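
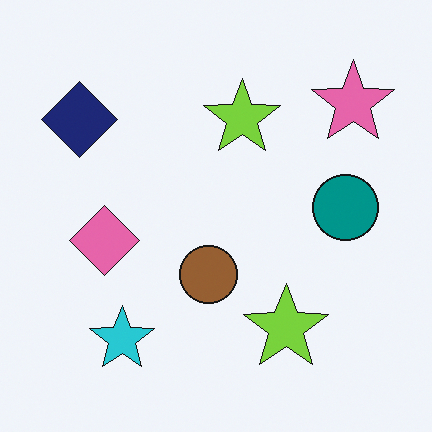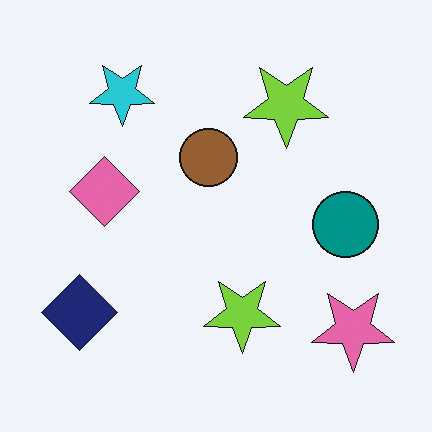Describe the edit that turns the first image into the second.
The image was flipped vertically (top ↔ bottom).

The cyan star is in the bottom-left of the first image and the top-left of the second — shapes on opposite sides of the horizontal midline have swapped in a mirror flip.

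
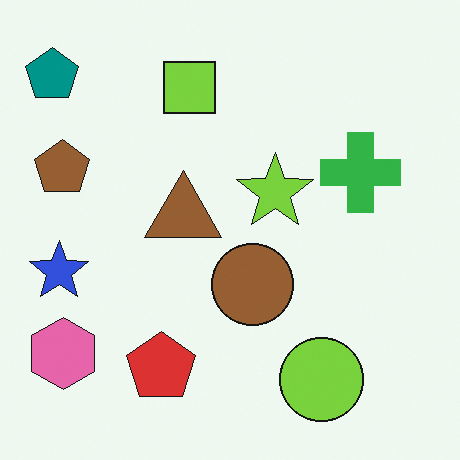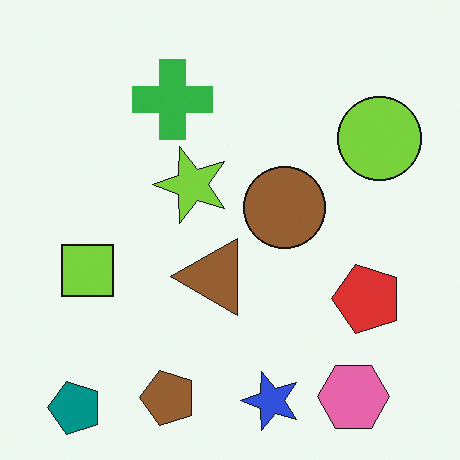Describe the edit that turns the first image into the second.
The second image is the first rotated 90° counter-clockwise.

The teal pentagon sits in the top-left of the first image and the bottom-left of the second — consistent with a whole-image 90° counter-clockwise rotation.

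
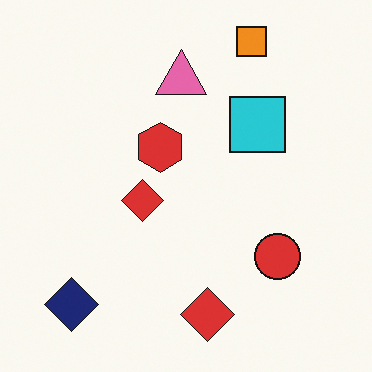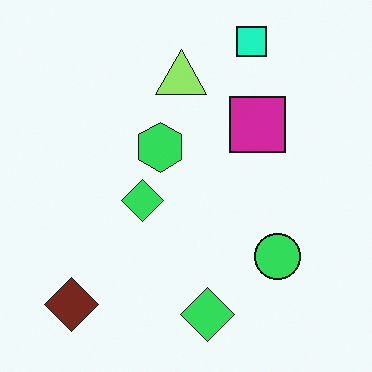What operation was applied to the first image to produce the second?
It was hue-shifted through roughly a third of the color wheel.

Every shape's color has rotated by the same amount around the hue wheel — a uniform hue shift.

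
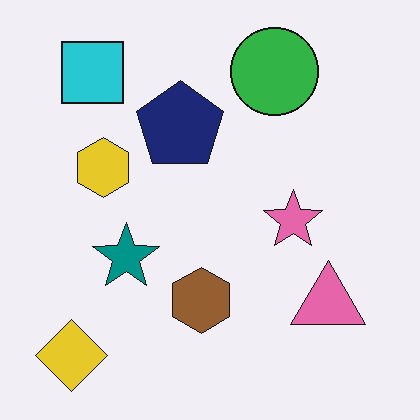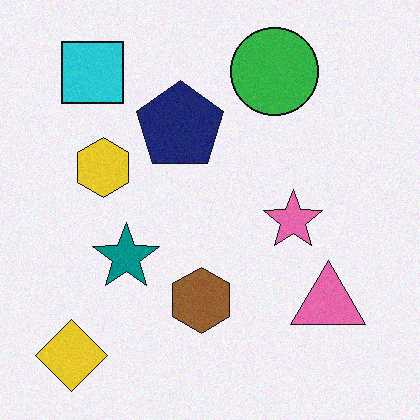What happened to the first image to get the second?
Degraded with light additive noise.

Random speckle covers the whole image, including the flat background.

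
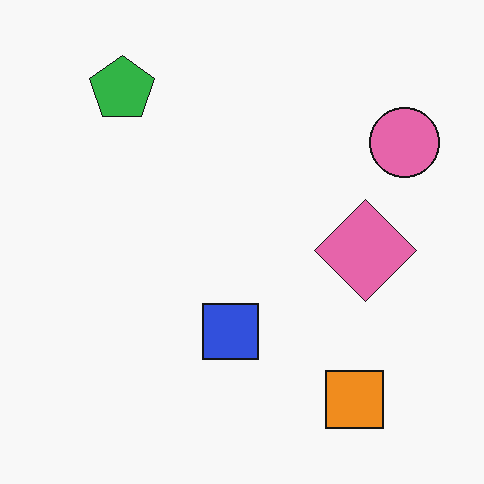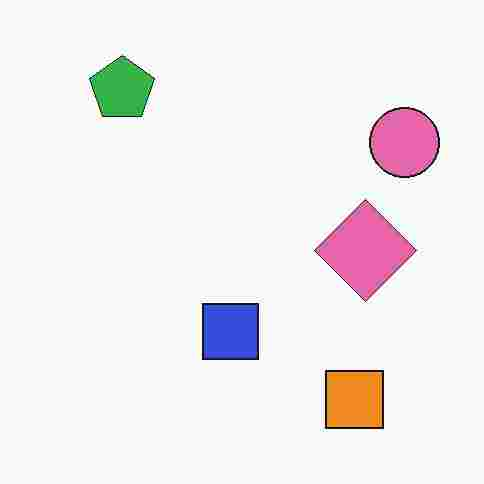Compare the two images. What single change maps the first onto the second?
The second image is the first heavily JPEG-compressed with obvious blocking artifacts.

Blocky 8×8 compression artifacts appear around shape edges and the flat background shows ringing — characteristic JPEG degradation.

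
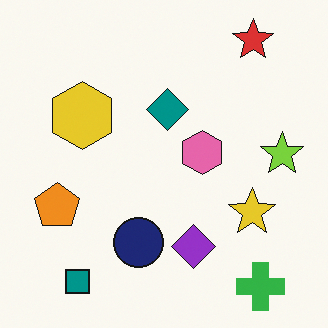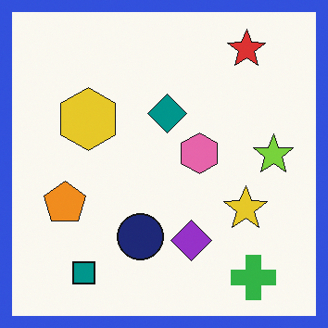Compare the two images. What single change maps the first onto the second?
Framed with a blue border.

A solid blue frame runs around the edge of the second image, with the content slightly shrunk inside it.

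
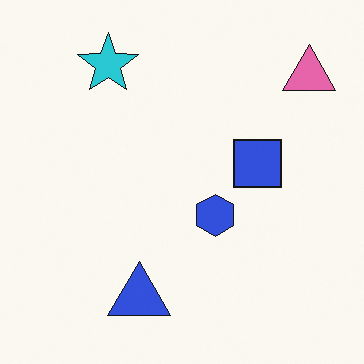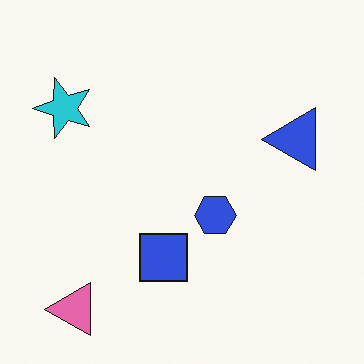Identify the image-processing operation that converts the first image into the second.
The transformation is: transposed (reflected across the top-left ↔ bottom-right diagonal).

Shapes have swapped their row and column positions — what was in the top-right is now in the bottom-left — a diagonal reflection.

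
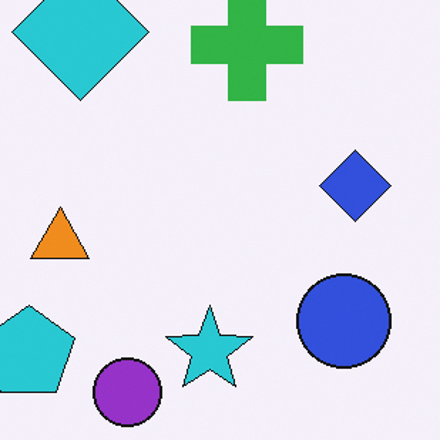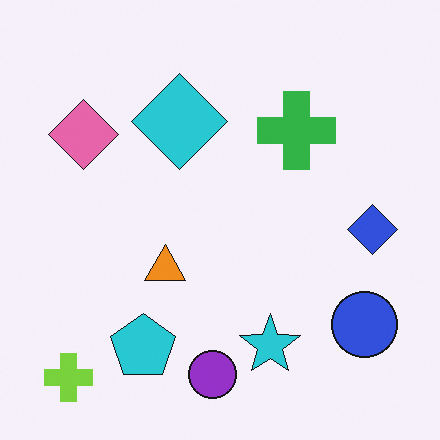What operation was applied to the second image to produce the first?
The image was cropped to a modestly smaller region and rescaled.

The visible shapes are larger and the field of view is narrower; shapes near the original edges may be partly or wholly outside the frame — a crop-and-rescale.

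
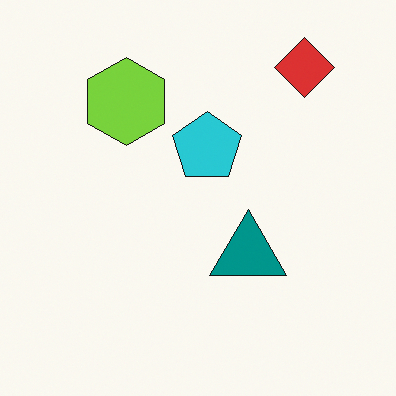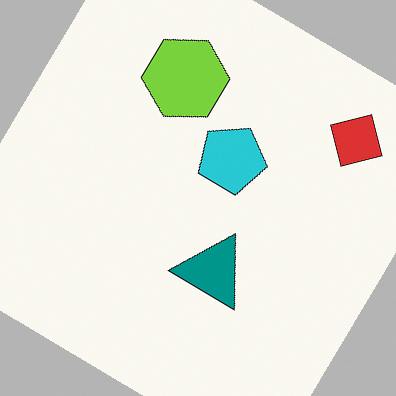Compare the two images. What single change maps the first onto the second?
It was rotated clockwise by a large amount — several tens of degrees.

Every shape is tilted by the same angle and the image corners show triangular fill wedges — a whole-image rotation by a non-right angle.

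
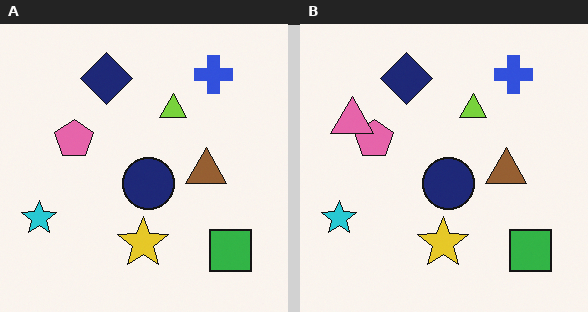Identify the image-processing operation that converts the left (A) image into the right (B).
The right (B) image is the left (A) overlaid with an additional pink triangle.

A pink triangle appears in the right (B) image that is absent from the left (A).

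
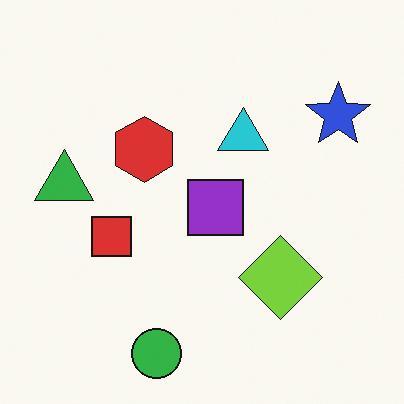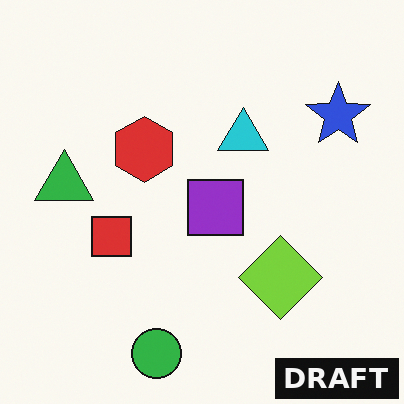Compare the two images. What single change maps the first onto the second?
The image was watermarked with the text "DRAFT" in the lower-right corner.

A dark label reading "DRAFT" appears in the lower-right corner.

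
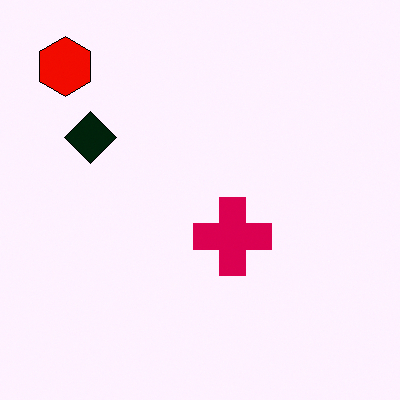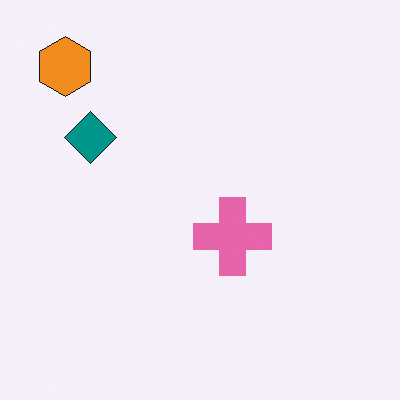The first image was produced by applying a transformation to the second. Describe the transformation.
The first image is the second given much higher contrast.

Tones are pushed away from mid-grey across the whole image — a global contrast change.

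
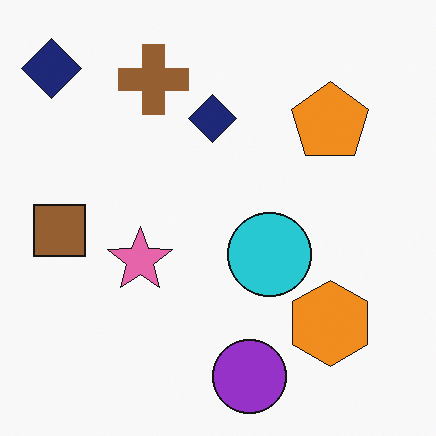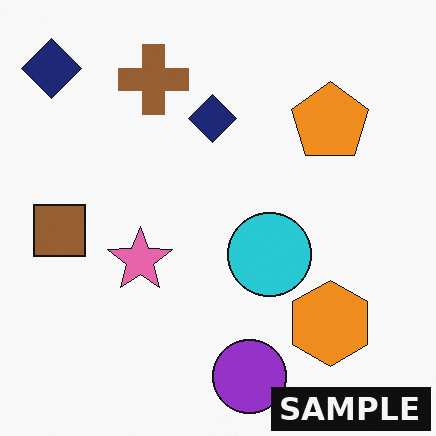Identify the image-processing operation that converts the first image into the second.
It was watermarked with the text "SAMPLE" in the lower-right corner.

A dark label reading "SAMPLE" appears in the lower-right corner.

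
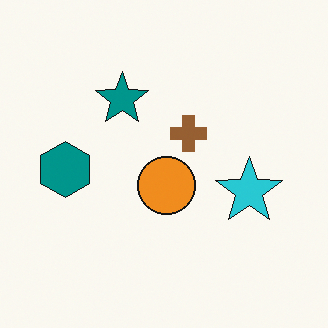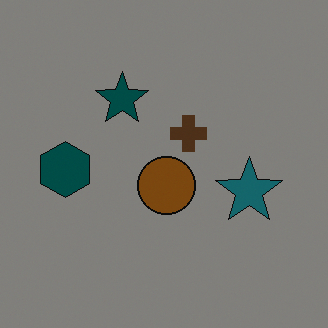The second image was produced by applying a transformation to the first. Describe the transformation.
The transformation is: darkened a lot.

Every pixel — background and shapes alike — is uniformly darkened.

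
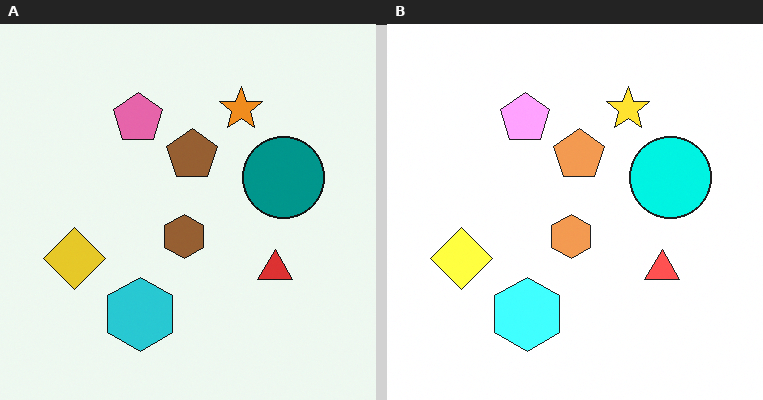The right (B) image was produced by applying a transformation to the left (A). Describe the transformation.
This is the original image noticeably brightened.

Every pixel — background and shapes alike — is uniformly brightened.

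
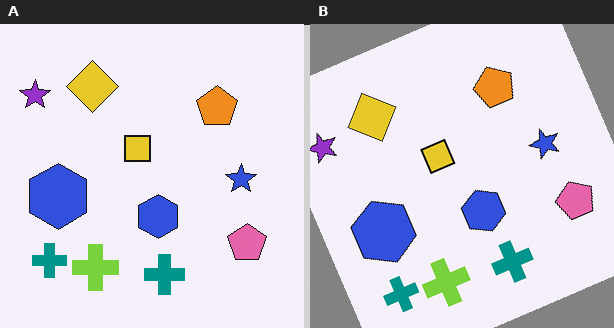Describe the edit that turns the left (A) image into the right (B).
This is the original image rotated counter-clockwise by a clearly visible amount.

Every shape is tilted by the same angle and the image corners show triangular fill wedges — a whole-image rotation by a non-right angle.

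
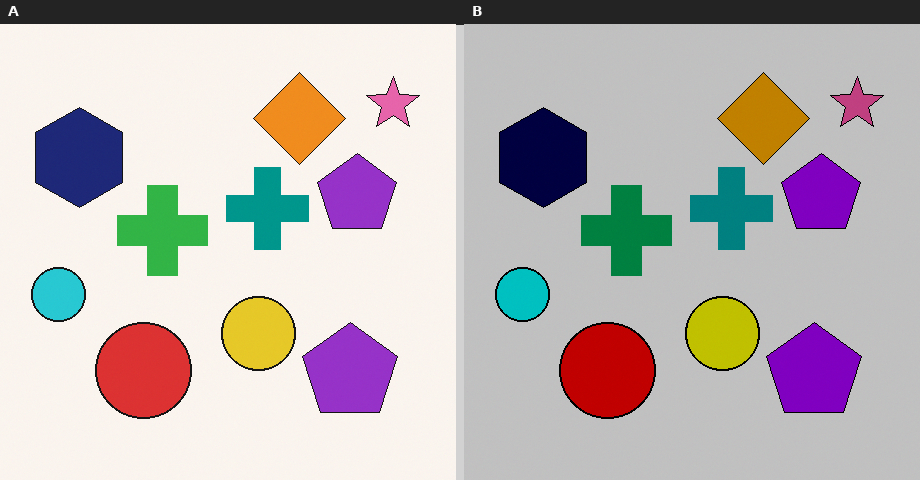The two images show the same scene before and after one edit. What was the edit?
The image was aggressively posterized.

Each flat color has snapped to a coarser quantized level — most visibly, the near-white background has dropped to a flat grey.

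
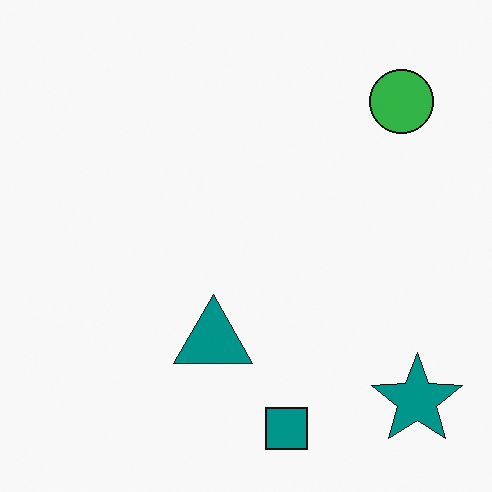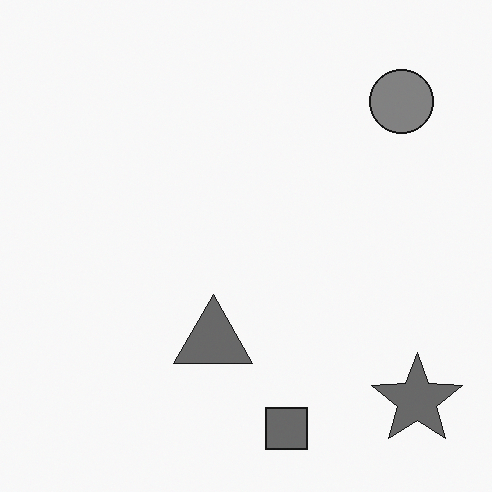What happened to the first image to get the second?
The image was converted to grayscale.

All color is removed — every shape is now a shade of grey.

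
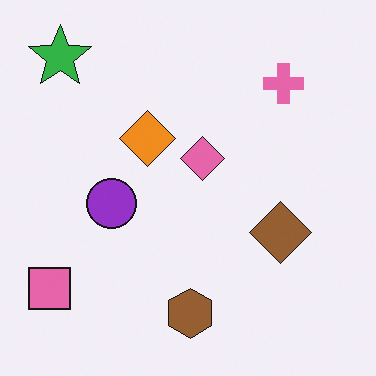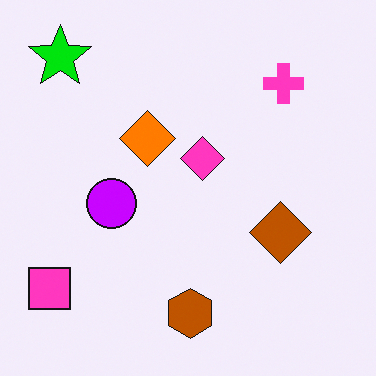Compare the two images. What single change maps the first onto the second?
Made much more vivid (saturation change).

All colors are more vivid — a global saturation change.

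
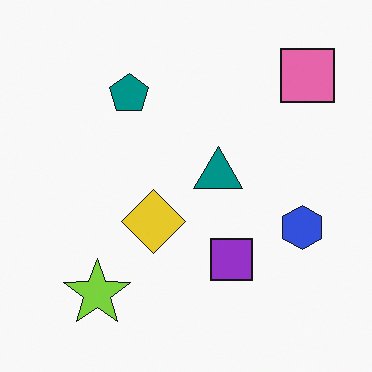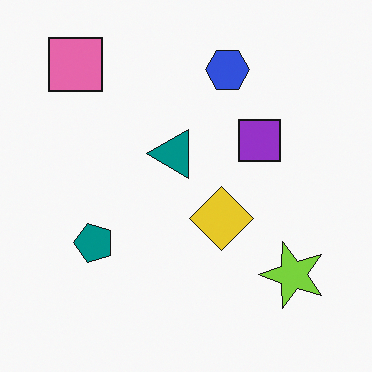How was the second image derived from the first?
The transformation is: rotated 90° counter-clockwise.

The pink square sits in the top-right of the first image and the top-left of the second — consistent with a whole-image 90° counter-clockwise rotation.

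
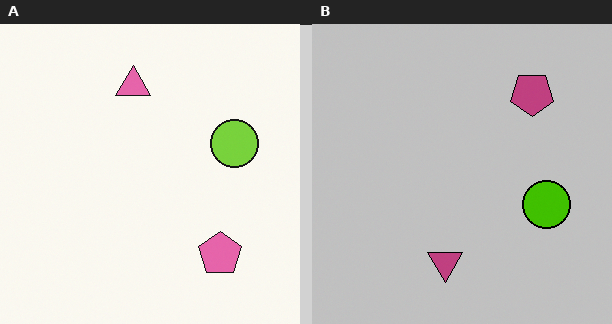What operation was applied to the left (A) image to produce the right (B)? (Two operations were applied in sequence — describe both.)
This is the original image aggressively posterized, then flipped vertically (top ↔ bottom).

Each flat color has snapped to a coarser quantized level — most visibly, the near-white background has dropped to a flat grey. The pink triangle is in the top of the left (A) image and the bottom of the right (B) — shapes on opposite sides of the horizontal midline have swapped in a mirror flip.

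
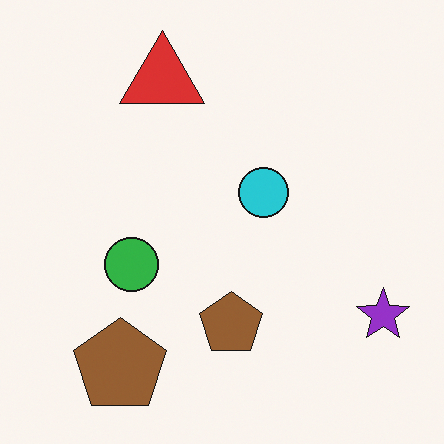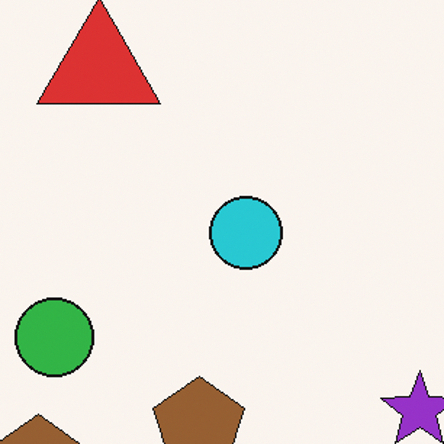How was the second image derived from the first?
The transformation is: cropped slightly and scaled back up.

The visible shapes are larger and the field of view is narrower; shapes near the original edges may be partly or wholly outside the frame — a crop-and-rescale.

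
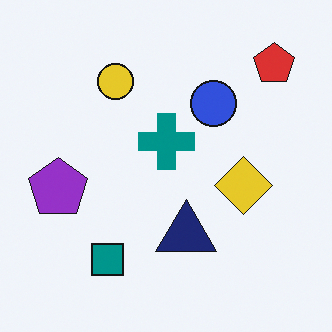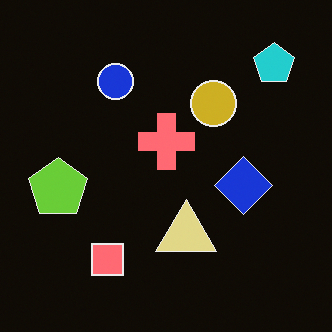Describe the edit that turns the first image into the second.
This is the original image color-inverted (negative).

The light background has become dark and every shape's color is its complement — a photographic negative.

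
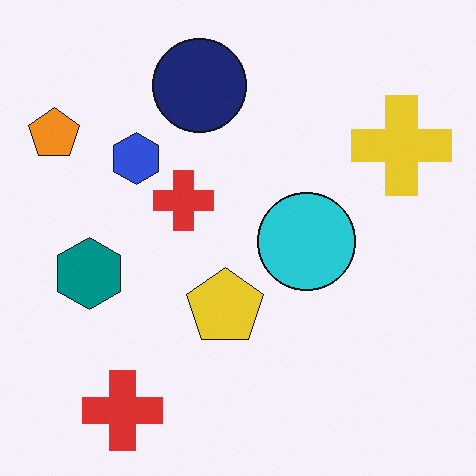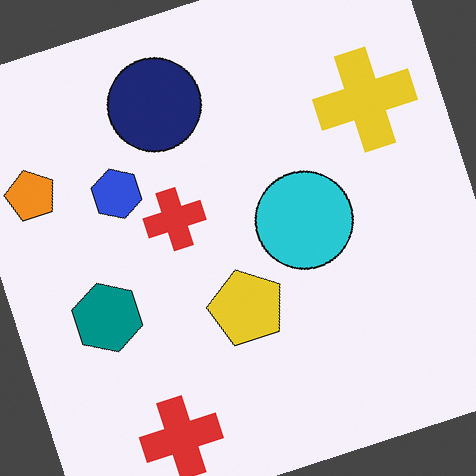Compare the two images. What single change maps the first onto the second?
The image was rotated counter-clockwise by a clearly visible amount.

Every shape is tilted by the same angle and the image corners show triangular fill wedges — a whole-image rotation by a non-right angle.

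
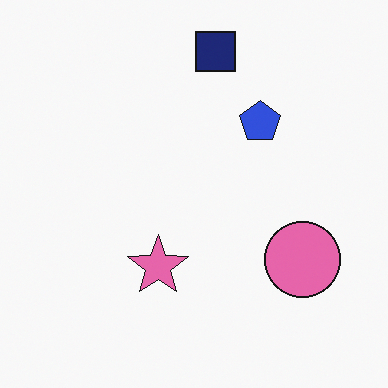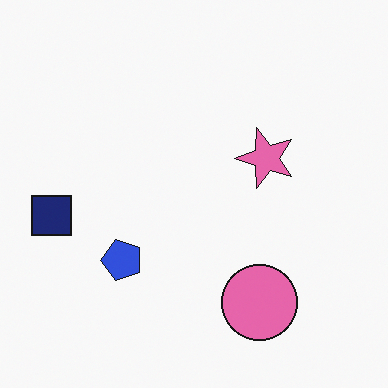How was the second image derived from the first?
It was transposed (reflected across the top-left ↔ bottom-right diagonal).

Shapes have swapped their row and column positions — what was in the top-right is now in the bottom-left — a diagonal reflection.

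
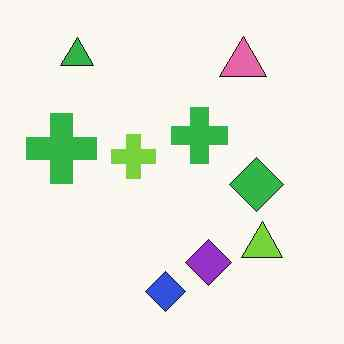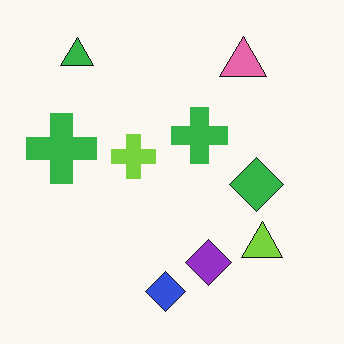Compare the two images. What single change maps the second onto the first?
The image was given moderate JPEG compression.

Blocky 8×8 compression artifacts appear around shape edges and the flat background shows ringing — characteristic JPEG degradation.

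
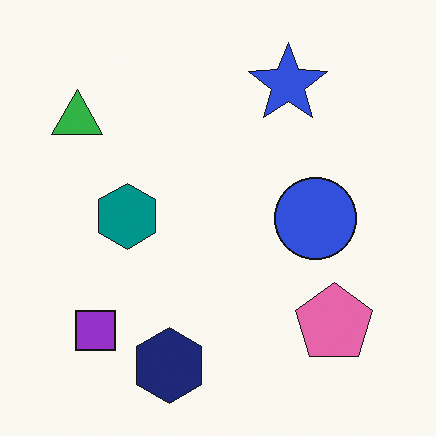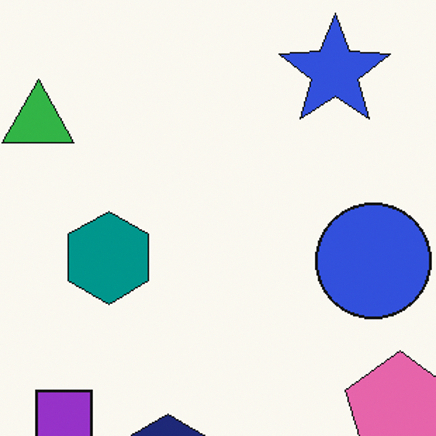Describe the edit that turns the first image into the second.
The second image is the first cropped slightly and scaled back up.

The visible shapes are larger and the field of view is narrower; shapes near the original edges may be partly or wholly outside the frame — a crop-and-rescale.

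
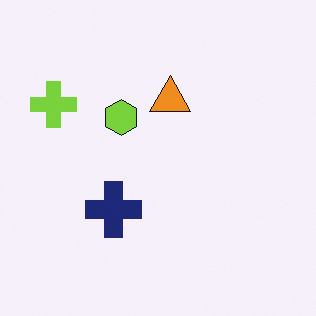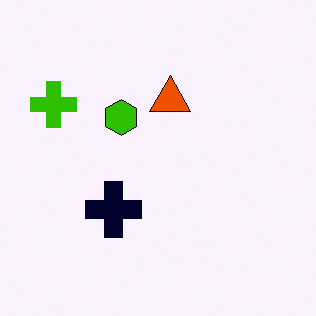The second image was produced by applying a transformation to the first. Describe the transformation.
This is the original image boosted in contrast.

Tones are pushed away from mid-grey across the whole image — a global contrast change.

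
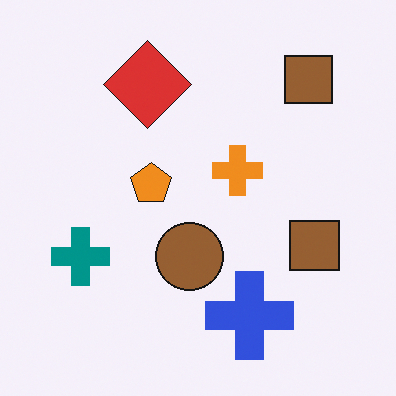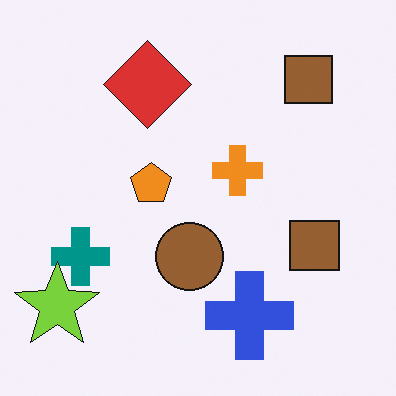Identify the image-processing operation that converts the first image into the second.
The image was overlaid with an additional lime star.

A lime star appears in the second image that is absent from the first.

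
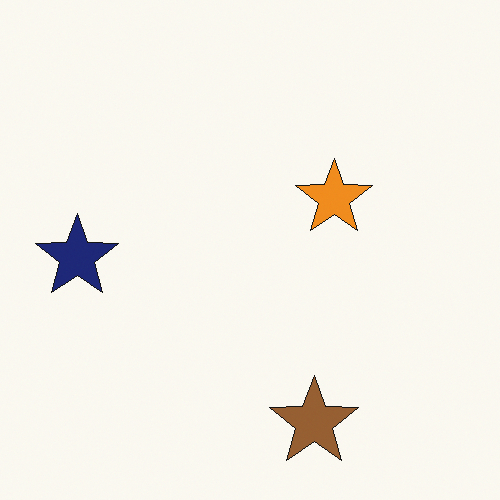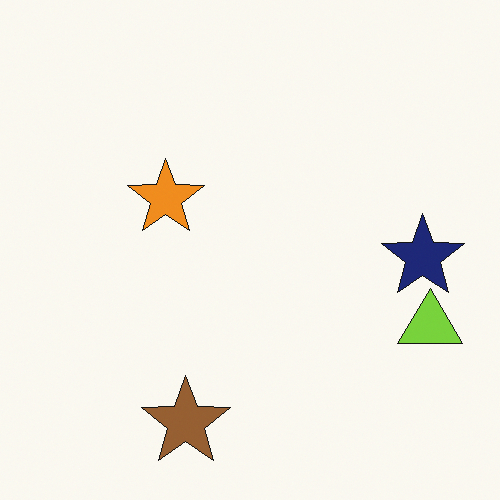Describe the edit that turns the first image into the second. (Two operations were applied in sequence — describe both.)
Flipped horizontally (left ↔ right), then overlaid with an additional lime triangle.

The navy star is in the left of the first image and the right of the second — shapes on opposite sides of the vertical midline have swapped in a mirror flip. A lime triangle appears in the second image that is absent from the first.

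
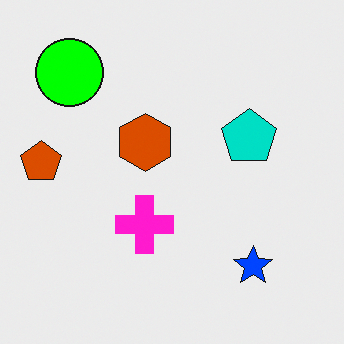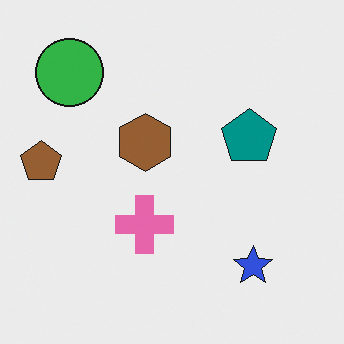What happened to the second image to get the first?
It was heavily oversaturated.

All colors are more vivid — a global saturation change.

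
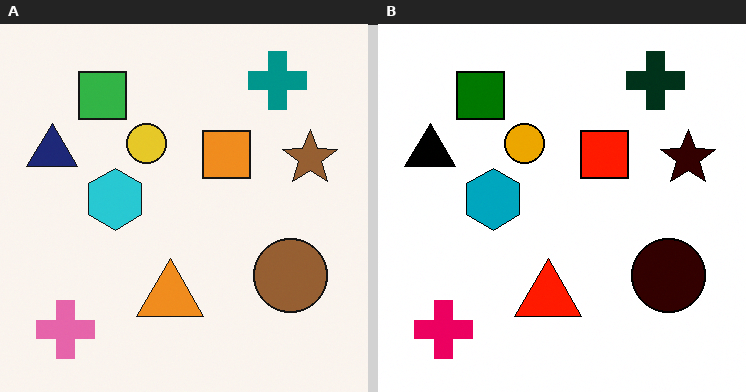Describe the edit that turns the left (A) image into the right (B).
The right (B) image is the left (A) boosted in contrast.

Tones are pushed away from mid-grey across the whole image — a global contrast change.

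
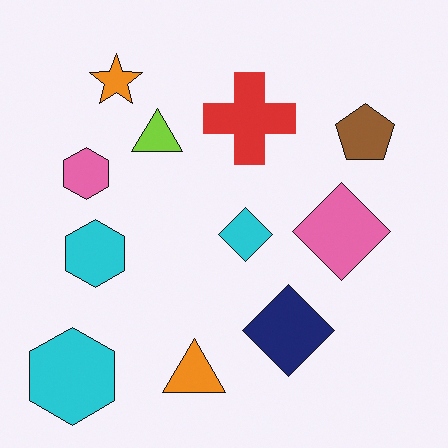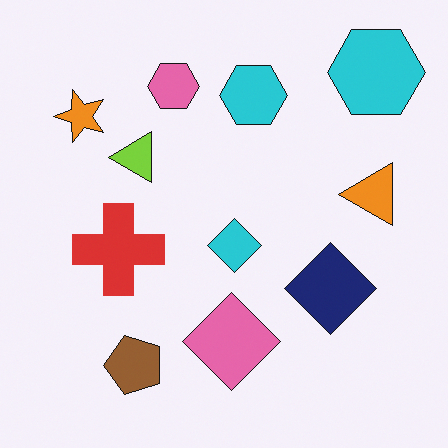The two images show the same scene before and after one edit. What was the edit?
Transposed (reflected across the top-left ↔ bottom-right diagonal).

Shapes have swapped their row and column positions — what was in the top-right is now in the bottom-left — a diagonal reflection.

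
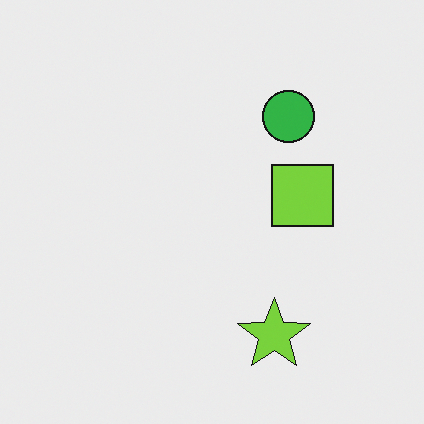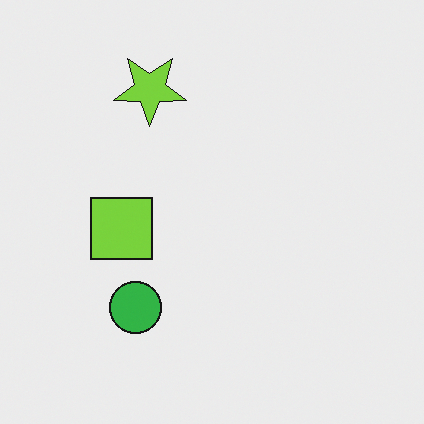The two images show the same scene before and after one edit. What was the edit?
The image was rotated 180°.

The lime star sits in the bottom of the first image and the top of the second — consistent with a whole-image 180° rotation.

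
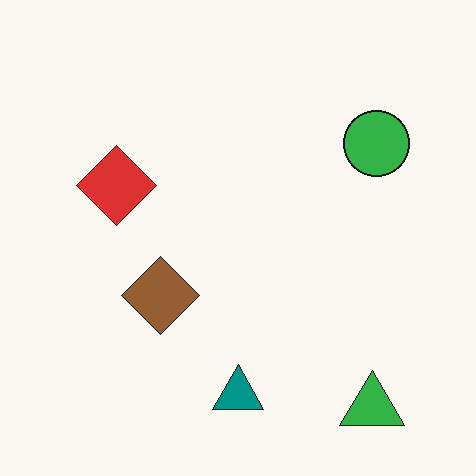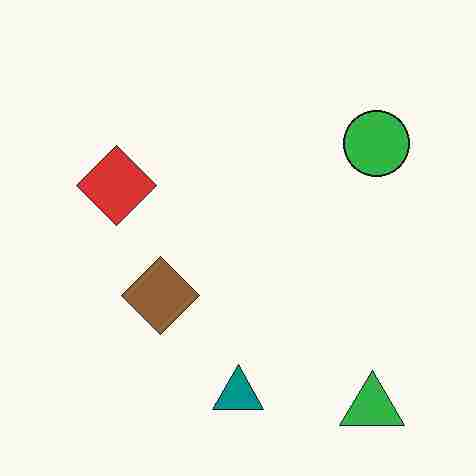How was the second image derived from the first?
The image was heavily JPEG-compressed with obvious blocking artifacts.

Blocky 8×8 compression artifacts appear around shape edges and the flat background shows ringing — characteristic JPEG degradation.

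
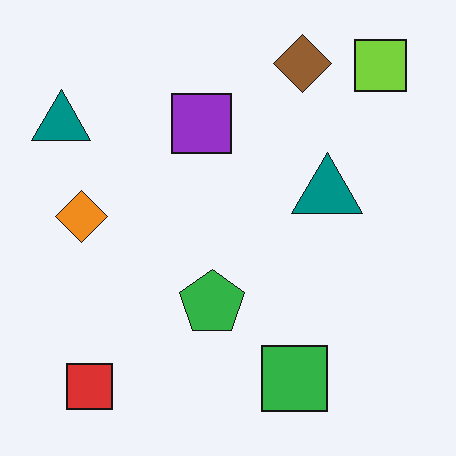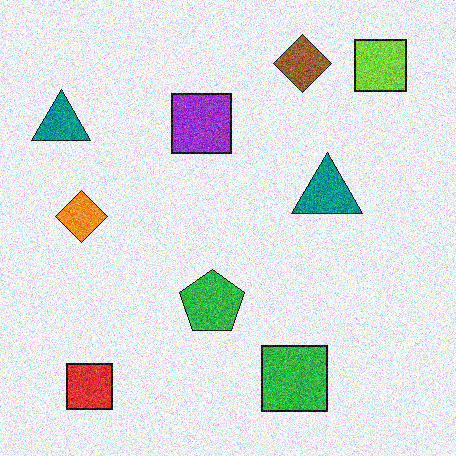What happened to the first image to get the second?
The transformation is: degraded with strong gaussian noise.

Random speckle covers the whole image, including the flat background.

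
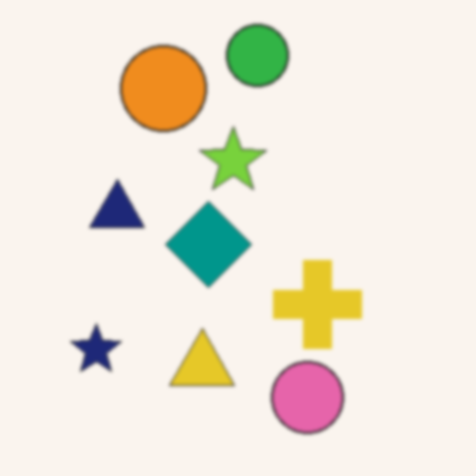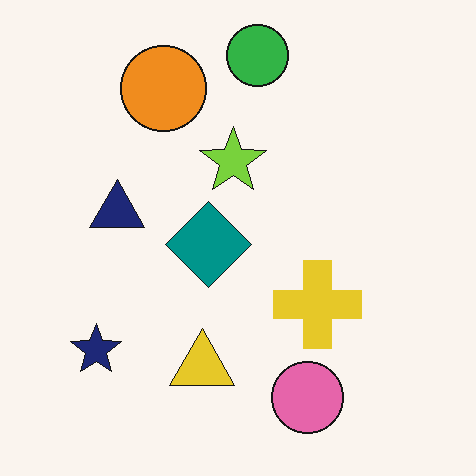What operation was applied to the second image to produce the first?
It was lightly blurred.

Shape edges and outlines are uniformly softened across the whole image.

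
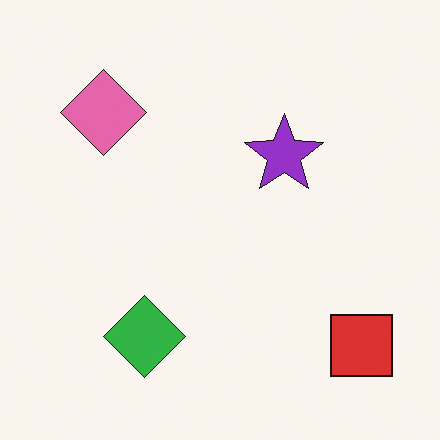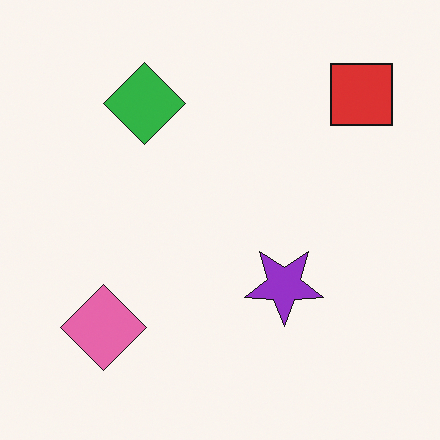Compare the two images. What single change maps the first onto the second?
The transformation is: flipped vertically (top ↔ bottom).

The red square is in the bottom-right of the first image and the top-right of the second — shapes on opposite sides of the horizontal midline have swapped in a mirror flip.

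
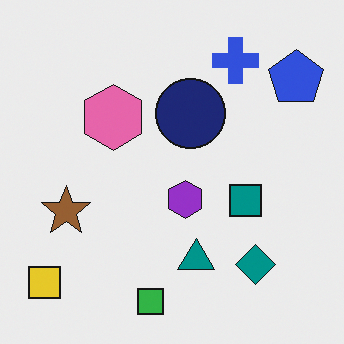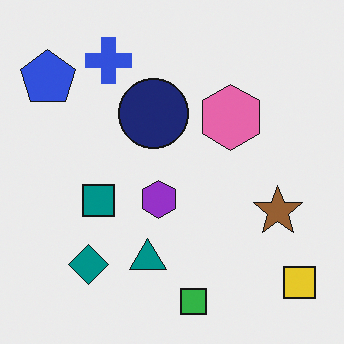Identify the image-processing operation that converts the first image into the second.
The image was flipped horizontally (left ↔ right).

The yellow square is in the bottom-left of the first image and the bottom-right of the second — shapes on opposite sides of the vertical midline have swapped in a mirror flip.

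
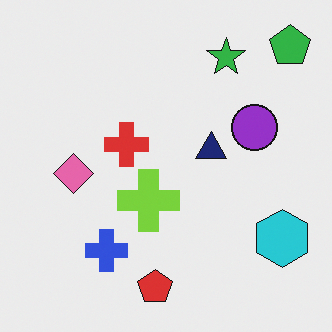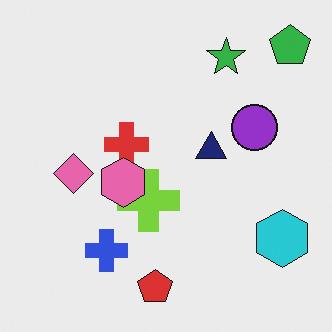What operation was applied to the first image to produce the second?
The image was overlaid with an additional pink hexagon.

A pink hexagon appears in the second image that is absent from the first.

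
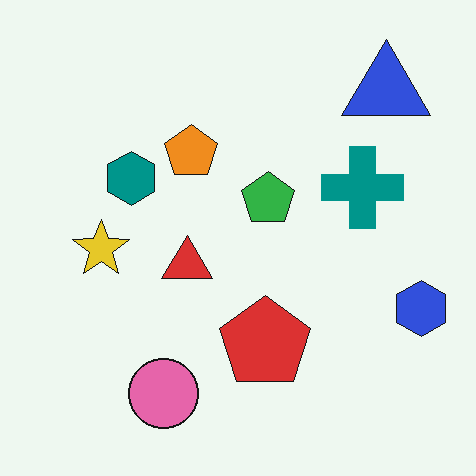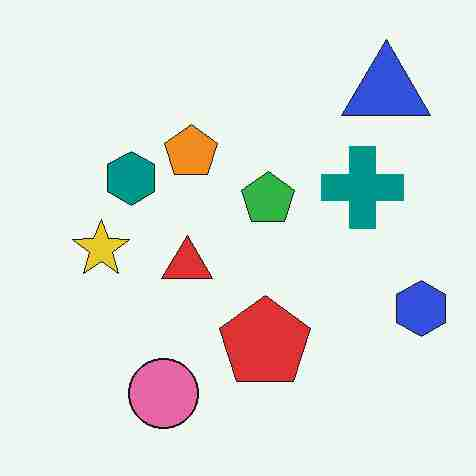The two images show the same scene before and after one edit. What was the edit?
It was degraded with heavy JPEG compression.

Blocky 8×8 compression artifacts appear around shape edges and the flat background shows ringing — characteristic JPEG degradation.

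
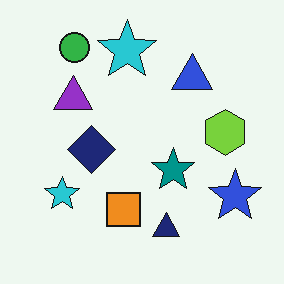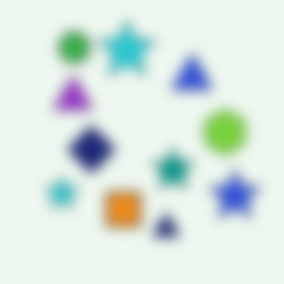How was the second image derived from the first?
Heavily blurred.

Shape edges and outlines are uniformly softened across the whole image.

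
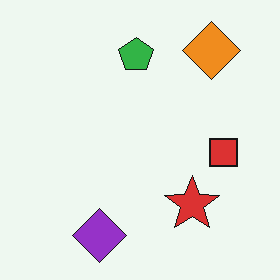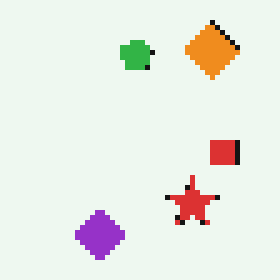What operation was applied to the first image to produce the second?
Mildly pixelated.

Shapes are reduced to large square blocks; fine edges and outlines are lost — a downscale-then-upscale (mosaic) effect.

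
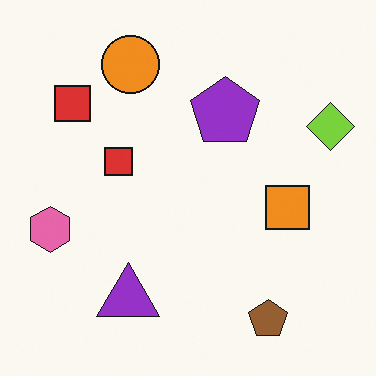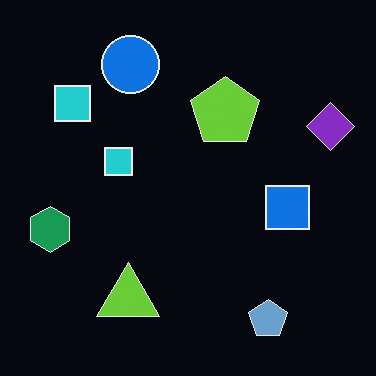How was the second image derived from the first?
Color-inverted (negative).

The light background has become dark and every shape's color is its complement — a photographic negative.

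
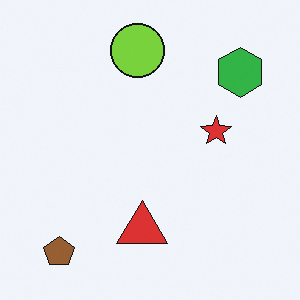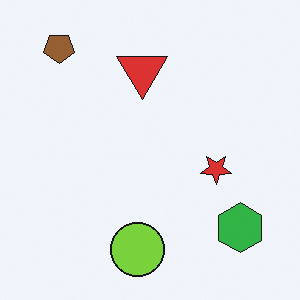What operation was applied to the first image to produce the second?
The transformation is: flipped vertically (top ↔ bottom).

The brown pentagon is in the bottom-left of the first image and the top-left of the second — shapes on opposite sides of the horizontal midline have swapped in a mirror flip.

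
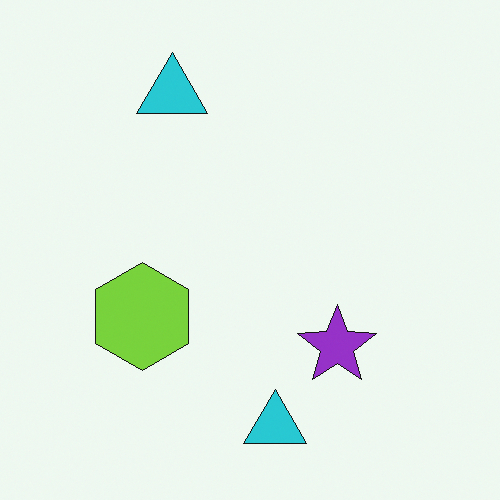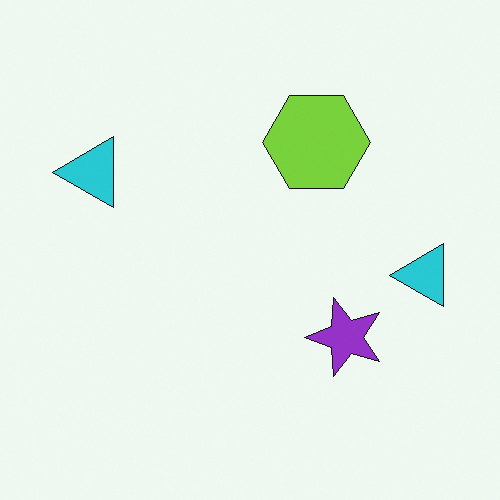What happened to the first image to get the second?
The image was transposed (reflected across the top-left ↔ bottom-right diagonal).

Shapes have swapped their row and column positions — what was in the top-right is now in the bottom-left — a diagonal reflection.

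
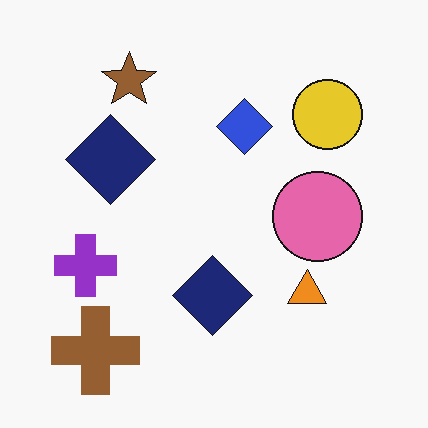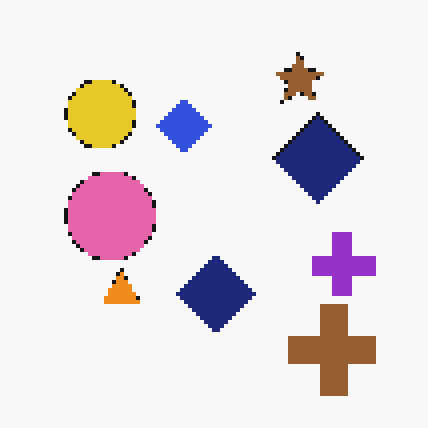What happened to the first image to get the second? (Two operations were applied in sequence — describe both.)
The image was lightly pixelated (a mild mosaic effect), then flipped horizontally (left ↔ right).

Shapes are reduced to large square blocks; fine edges and outlines are lost — a downscale-then-upscale (mosaic) effect. The purple cross is in the left of the first image and the right of the second — shapes on opposite sides of the vertical midline have swapped in a mirror flip.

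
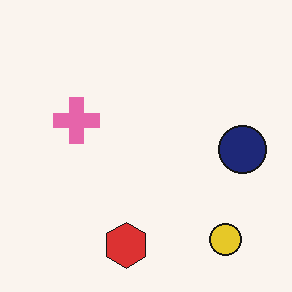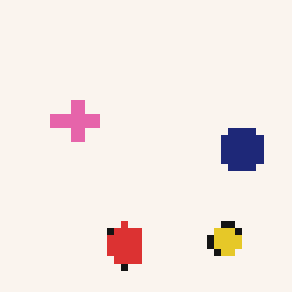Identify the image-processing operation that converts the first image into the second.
Moderately pixelated.

Shapes are reduced to large square blocks; fine edges and outlines are lost — a downscale-then-upscale (mosaic) effect.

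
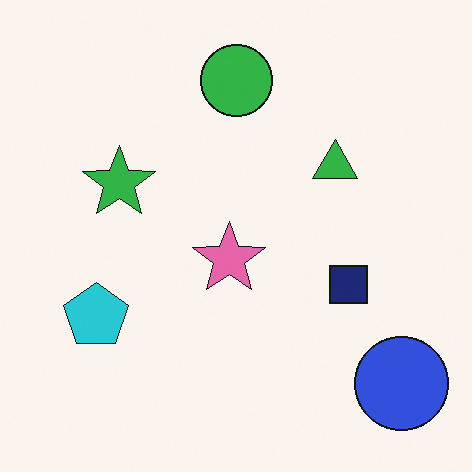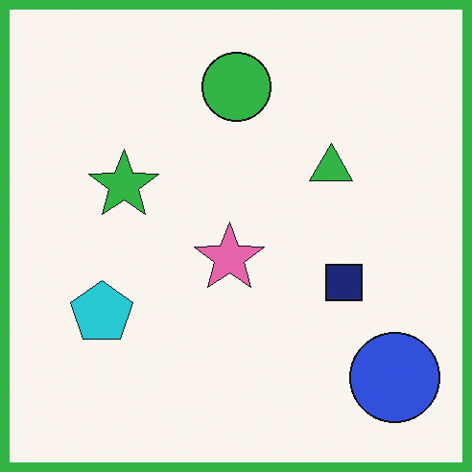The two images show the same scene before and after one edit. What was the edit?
The image was framed with a green border.

A solid green frame runs around the edge of the second image, with the content slightly shrunk inside it.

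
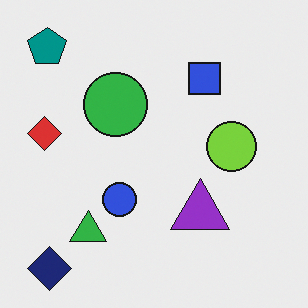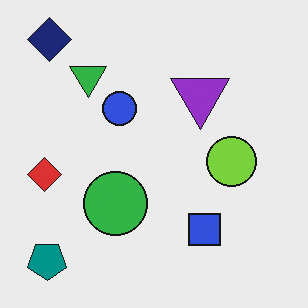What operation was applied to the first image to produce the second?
This is the original image flipped vertically (top ↔ bottom).

The navy diamond is in the bottom-left of the first image and the top-left of the second — shapes on opposite sides of the horizontal midline have swapped in a mirror flip.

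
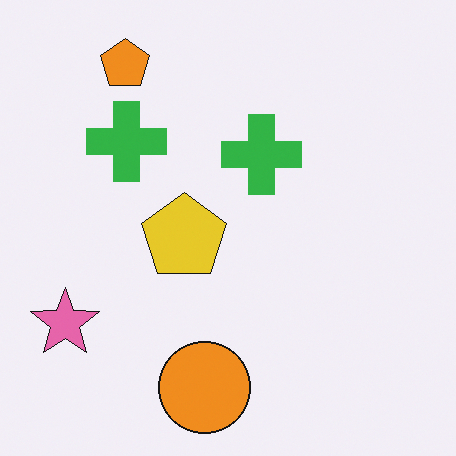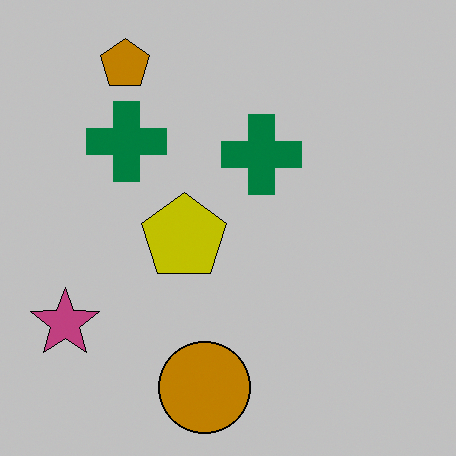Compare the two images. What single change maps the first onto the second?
The second image is the first aggressively posterized.

Each flat color has snapped to a coarser quantized level — most visibly, the near-white background has dropped to a flat grey.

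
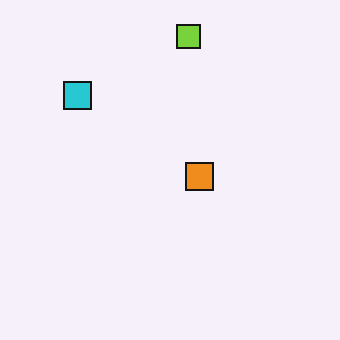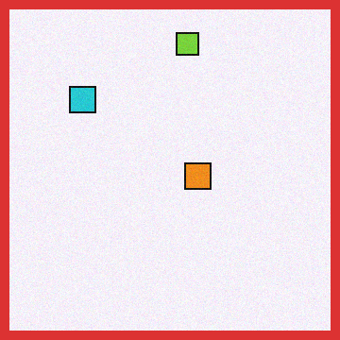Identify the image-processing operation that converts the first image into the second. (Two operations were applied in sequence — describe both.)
Degraded with light additive noise, then framed with a red border.

Random speckle covers the whole image, including the flat background. A solid red frame runs around the edge of the second image, with the content slightly shrunk inside it.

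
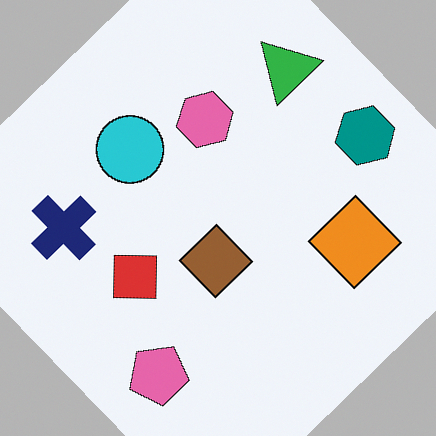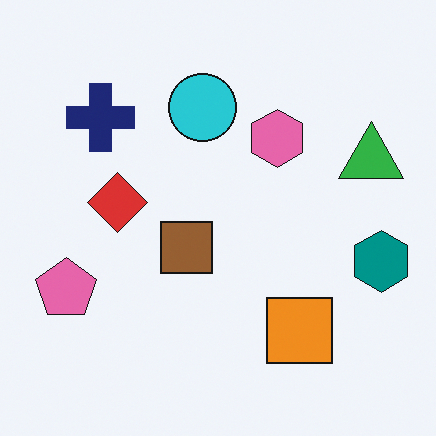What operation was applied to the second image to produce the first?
The transformation is: rotated counter-clockwise by a large amount — several tens of degrees.

Every shape is tilted by the same angle and the image corners show triangular fill wedges — a whole-image rotation by a non-right angle.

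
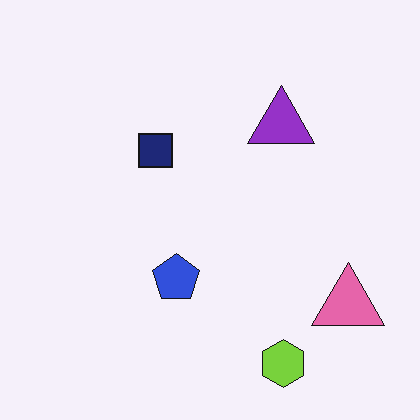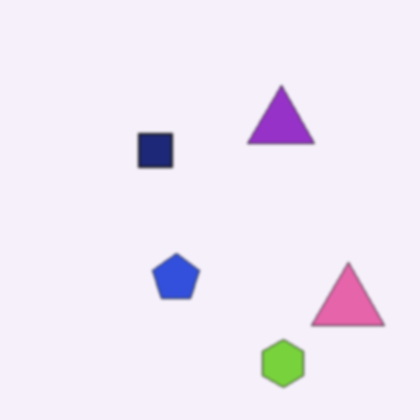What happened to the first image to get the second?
This is the original image given a subtle gaussian blur.

Shape edges and outlines are uniformly softened across the whole image.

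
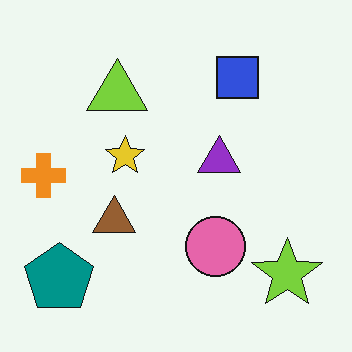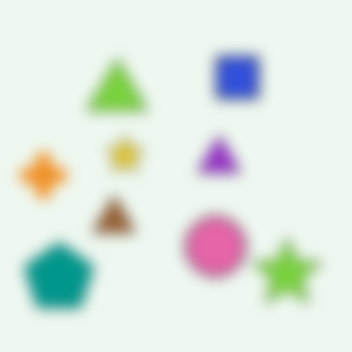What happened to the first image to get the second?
It was heavily blurred.

Shape edges and outlines are uniformly softened across the whole image.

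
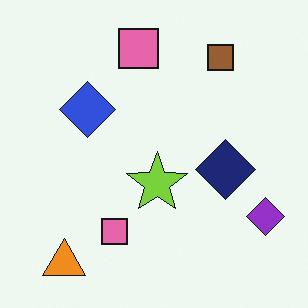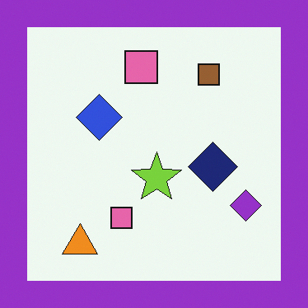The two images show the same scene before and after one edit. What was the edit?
The image was framed with a purple border.

A solid purple frame runs around the edge of the second image, with the content slightly shrunk inside it.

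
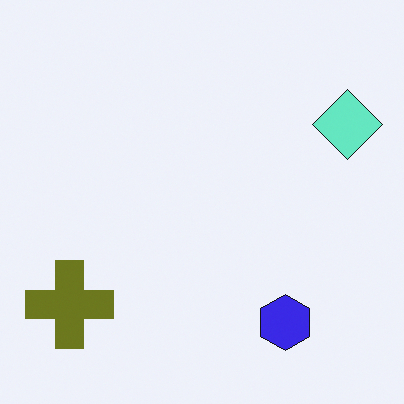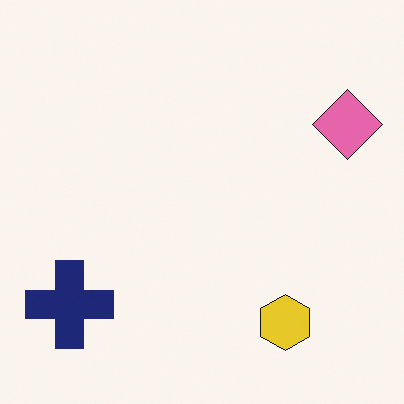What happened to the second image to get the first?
It was hue-shifted through roughly half the color wheel.

Every shape's color has rotated by the same amount around the hue wheel — a uniform hue shift.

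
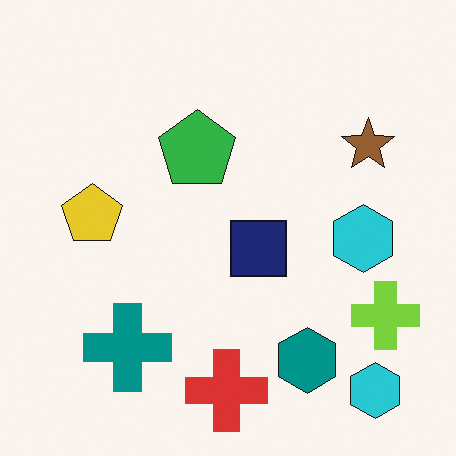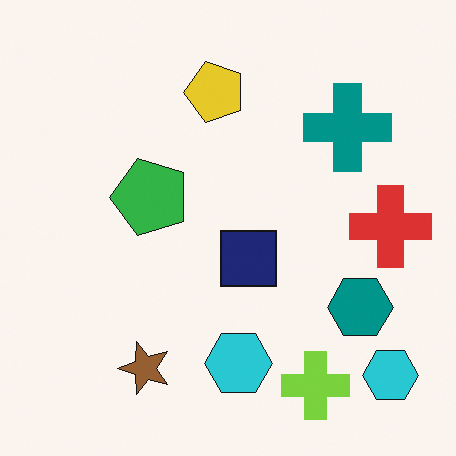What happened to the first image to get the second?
This is the original image transposed (reflected across the top-left ↔ bottom-right diagonal).

Shapes have swapped their row and column positions — what was in the top-right is now in the bottom-left — a diagonal reflection.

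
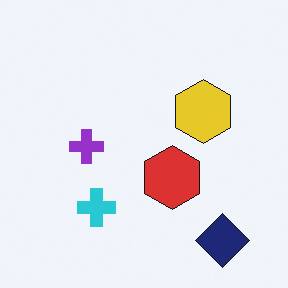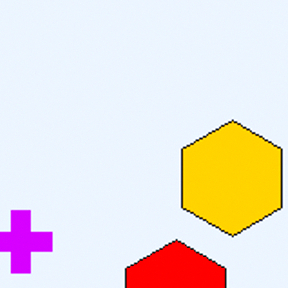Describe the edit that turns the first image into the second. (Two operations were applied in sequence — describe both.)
This is the original image cropped tightly and scaled back up, then made much more vivid (saturation change).

The visible shapes are larger and the field of view is narrower; shapes near the original edges may be partly or wholly outside the frame — a crop-and-rescale. All colors are more vivid — a global saturation change.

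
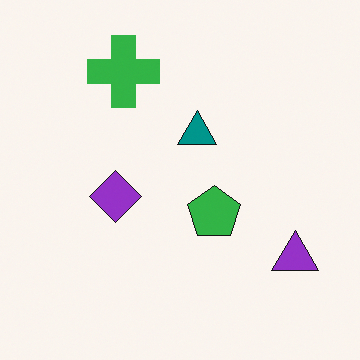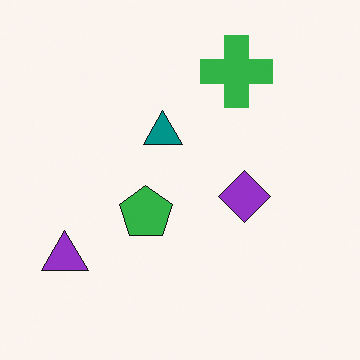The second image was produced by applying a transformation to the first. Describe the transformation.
The image was flipped horizontally (left ↔ right).

The purple triangle is in the bottom-right of the first image and the bottom-left of the second — shapes on opposite sides of the vertical midline have swapped in a mirror flip.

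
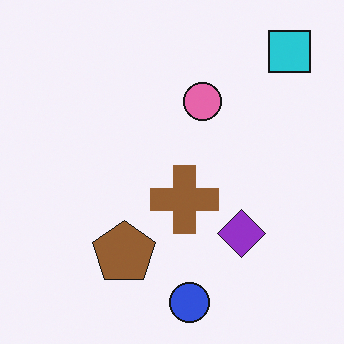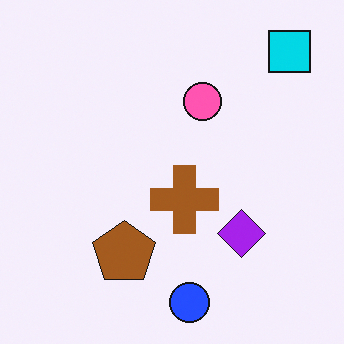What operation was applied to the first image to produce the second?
The transformation is: slightly oversaturated.

All colors are more vivid — a global saturation change.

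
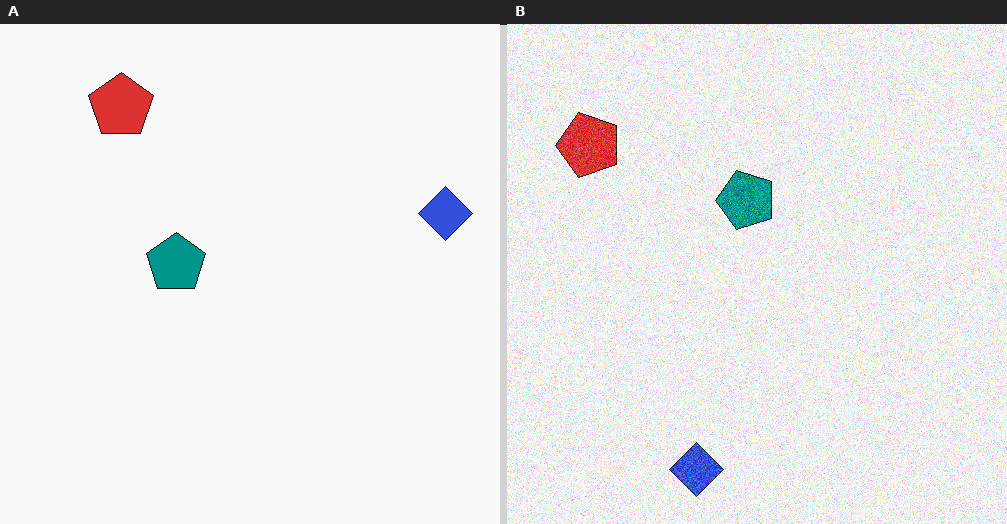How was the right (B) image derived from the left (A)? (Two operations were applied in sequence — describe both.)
The transformation is: degraded with a thick layer of grain, then transposed (reflected across the top-left ↔ bottom-right diagonal).

Random speckle covers the whole image, including the flat background. Shapes have swapped their row and column positions — what was in the top-right is now in the bottom-left — a diagonal reflection.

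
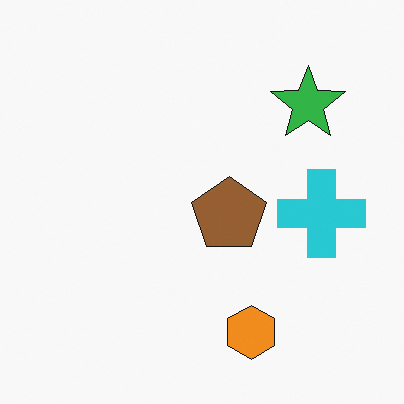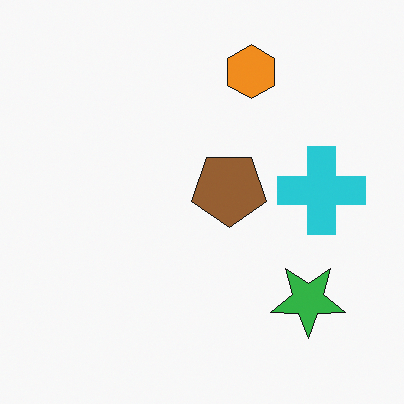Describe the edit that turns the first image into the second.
The transformation is: flipped vertically (top ↔ bottom).

The orange hexagon is in the bottom of the first image and the top of the second — shapes on opposite sides of the horizontal midline have swapped in a mirror flip.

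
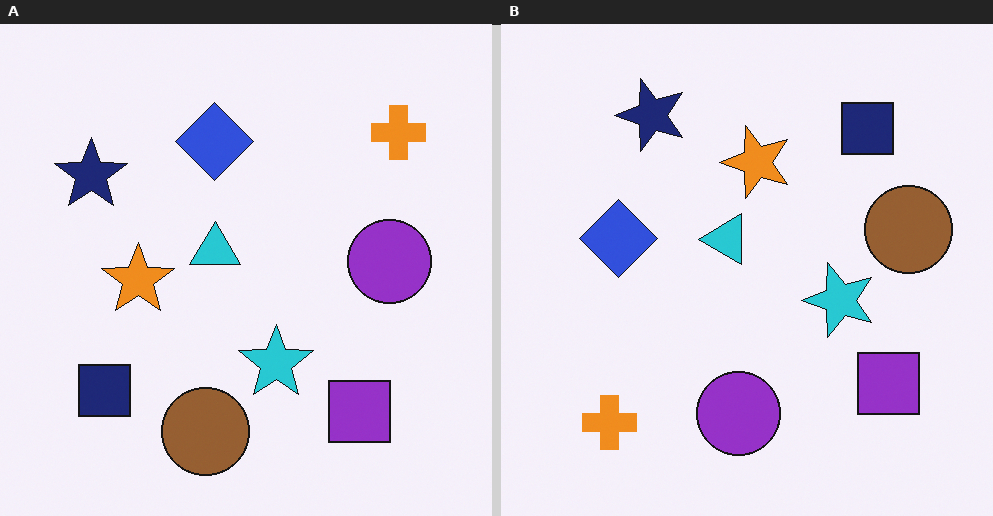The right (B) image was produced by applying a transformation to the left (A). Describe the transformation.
The image was transposed (reflected across the top-left ↔ bottom-right diagonal).

Shapes have swapped their row and column positions — what was in the top-right is now in the bottom-left — a diagonal reflection.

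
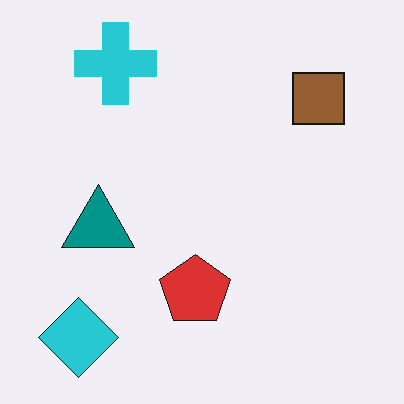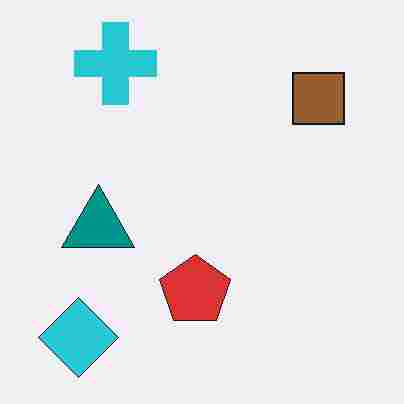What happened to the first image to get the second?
The image was degraded with heavy JPEG compression.

Blocky 8×8 compression artifacts appear around shape edges and the flat background shows ringing — characteristic JPEG degradation.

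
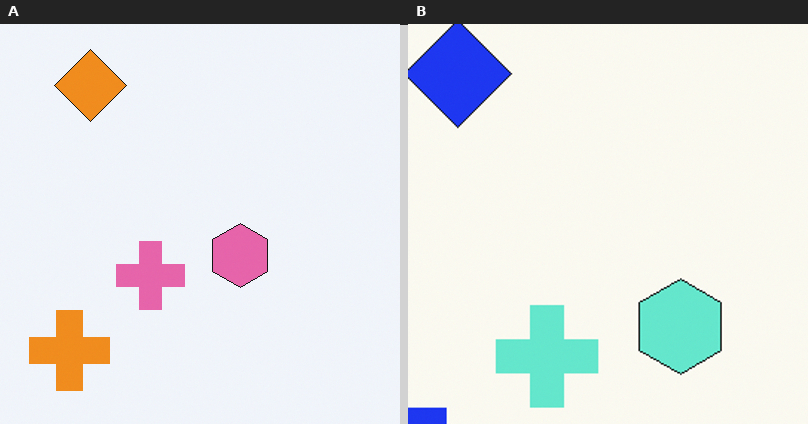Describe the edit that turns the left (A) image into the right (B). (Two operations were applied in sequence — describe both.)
The transformation is: hue-shifted by a large amount, then cropped to a modestly smaller region and rescaled.

Every shape's color has rotated by the same amount around the hue wheel — a uniform hue shift. The visible shapes are larger and the field of view is narrower; shapes near the original edges may be partly or wholly outside the frame — a crop-and-rescale.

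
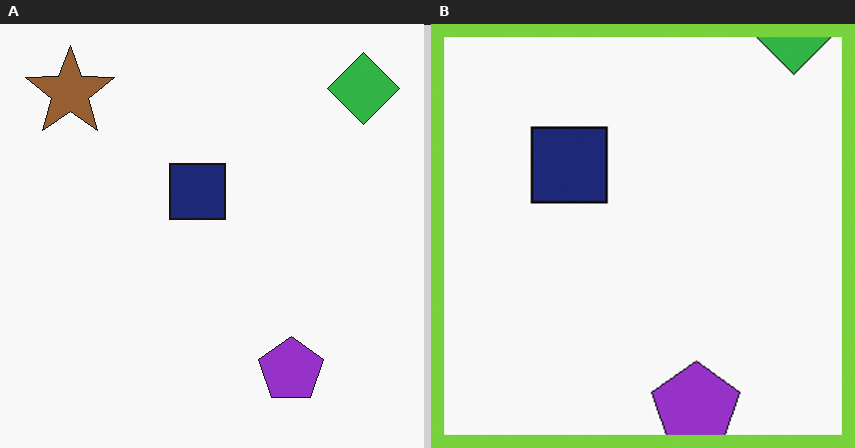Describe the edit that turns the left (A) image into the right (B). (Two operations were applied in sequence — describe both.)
This is the original image cropped to a modestly smaller region and rescaled, then framed with a lime border.

The visible shapes are larger and the field of view is narrower; shapes near the original edges may be partly or wholly outside the frame — a crop-and-rescale. A solid lime frame runs around the edge of the right (B) image, with the content slightly shrunk inside it.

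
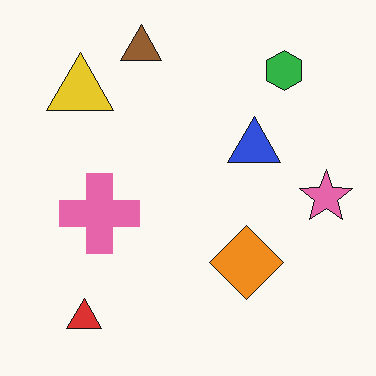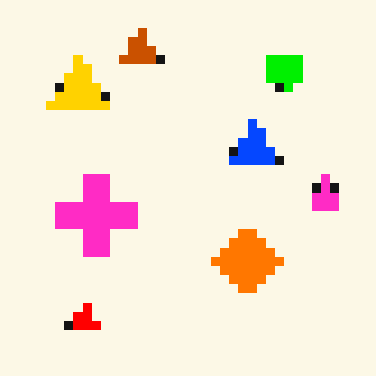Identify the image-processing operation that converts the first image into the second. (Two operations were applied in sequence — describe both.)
The image was heavily oversaturated, then heavily pixelated into large blocks.

All colors are more vivid — a global saturation change. Shapes are reduced to large square blocks; fine edges and outlines are lost — a downscale-then-upscale (mosaic) effect.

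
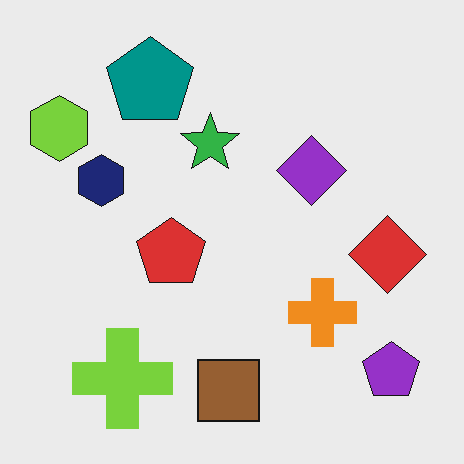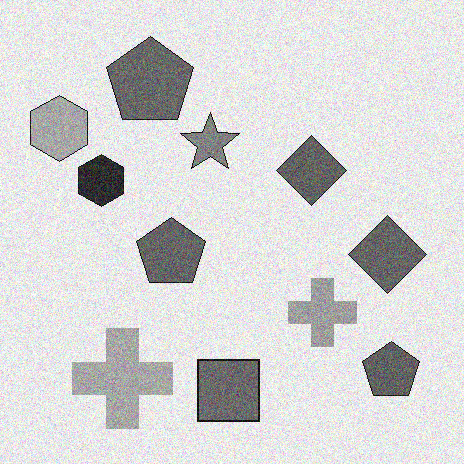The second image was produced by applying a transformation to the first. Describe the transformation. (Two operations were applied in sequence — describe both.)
It was converted to grayscale, then degraded with visible gaussian noise.

All color is removed — every shape is now a shade of grey. Random speckle covers the whole image, including the flat background.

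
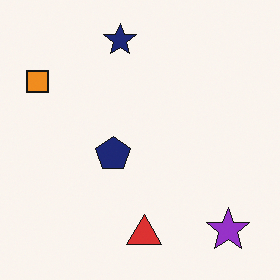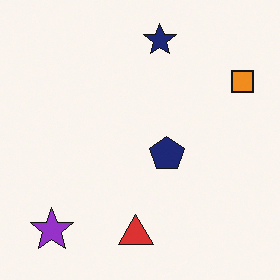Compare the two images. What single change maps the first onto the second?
This is the original image flipped horizontally (left ↔ right).

The orange square is in the top-left of the first image and the top-right of the second — shapes on opposite sides of the vertical midline have swapped in a mirror flip.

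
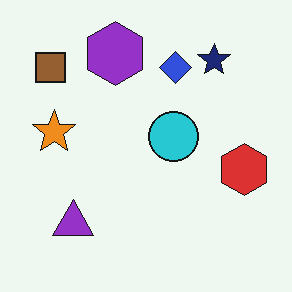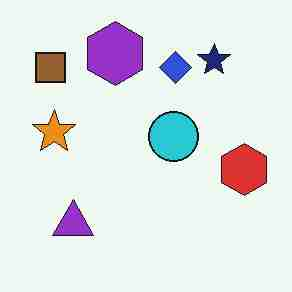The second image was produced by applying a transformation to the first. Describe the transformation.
This is the original image heavily JPEG-compressed with obvious blocking artifacts.

Blocky 8×8 compression artifacts appear around shape edges and the flat background shows ringing — characteristic JPEG degradation.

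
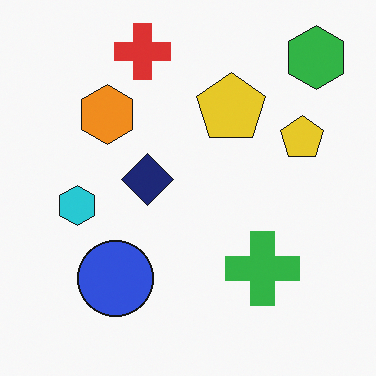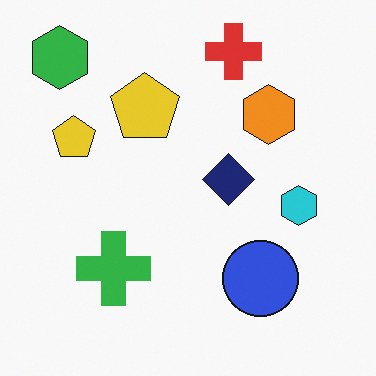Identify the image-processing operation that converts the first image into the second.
The image was flipped horizontally (left ↔ right).

The green hexagon is in the top-right of the first image and the top-left of the second — shapes on opposite sides of the vertical midline have swapped in a mirror flip.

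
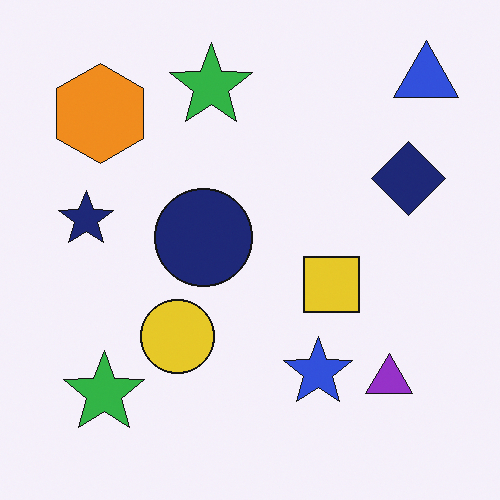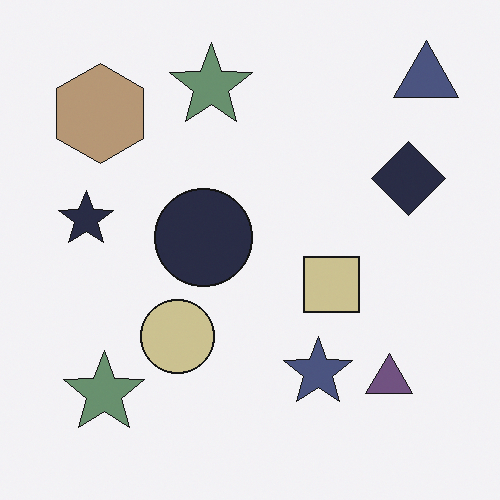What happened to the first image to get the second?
The second image is the first heavily desaturated.

All colors are more muted and greyish — a global saturation change.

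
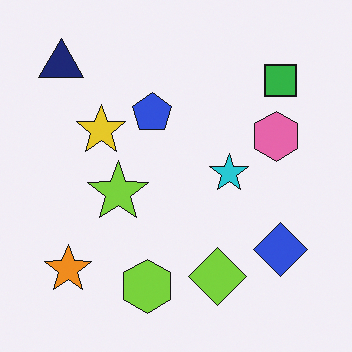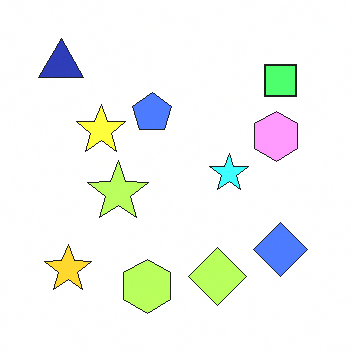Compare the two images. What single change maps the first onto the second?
This is the original image brightened a lot.

Every pixel — background and shapes alike — is uniformly brightened.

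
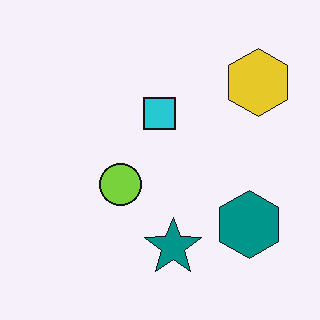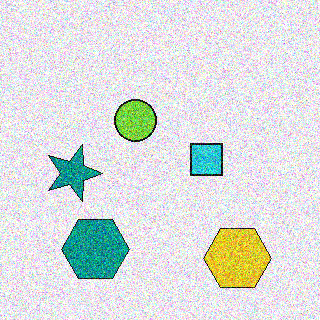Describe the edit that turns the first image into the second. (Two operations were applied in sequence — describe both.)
The image was rotated 90° clockwise, then degraded with a thick layer of grain.

The yellow hexagon sits in the top-right of the first image and the bottom-right of the second — consistent with a whole-image 90° clockwise rotation. Random speckle covers the whole image, including the flat background.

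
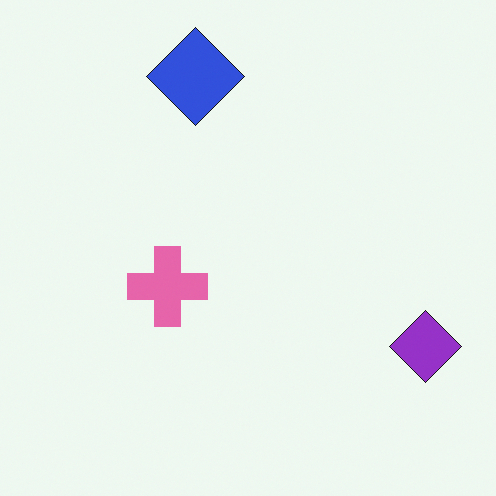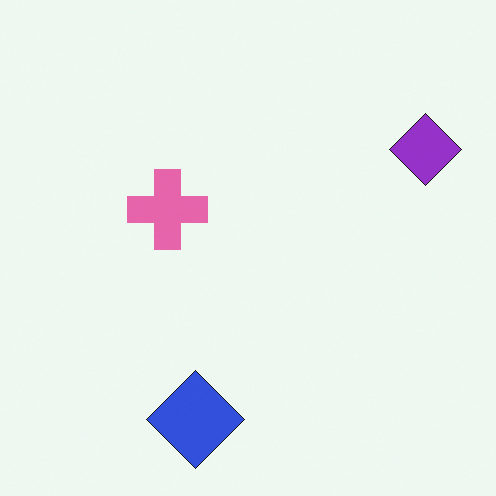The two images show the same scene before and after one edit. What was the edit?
The transformation is: flipped vertically (top ↔ bottom).

The blue diamond is in the top of the first image and the bottom of the second — shapes on opposite sides of the horizontal midline have swapped in a mirror flip.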